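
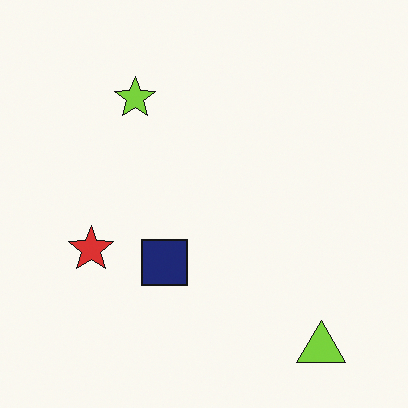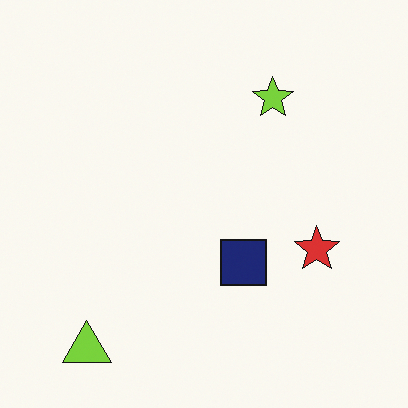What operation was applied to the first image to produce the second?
It was flipped horizontally (left ↔ right).

The lime triangle is in the bottom-right of the first image and the bottom-left of the second — shapes on opposite sides of the vertical midline have swapped in a mirror flip.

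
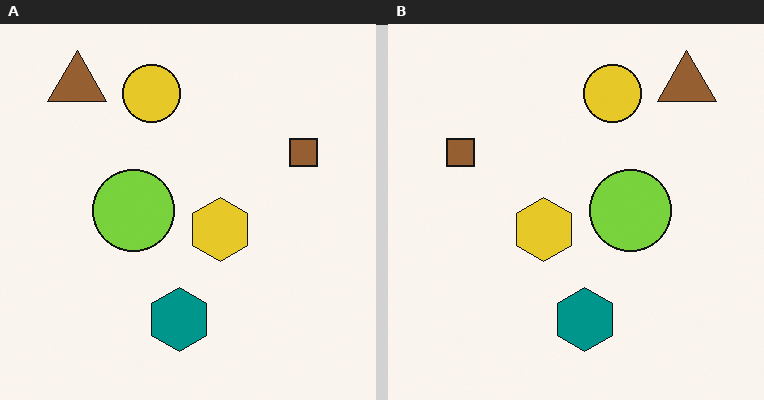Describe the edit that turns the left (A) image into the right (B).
Flipped horizontally (left ↔ right).

The brown square is in the right of the left (A) image and the left of the right (B) — shapes on opposite sides of the vertical midline have swapped in a mirror flip.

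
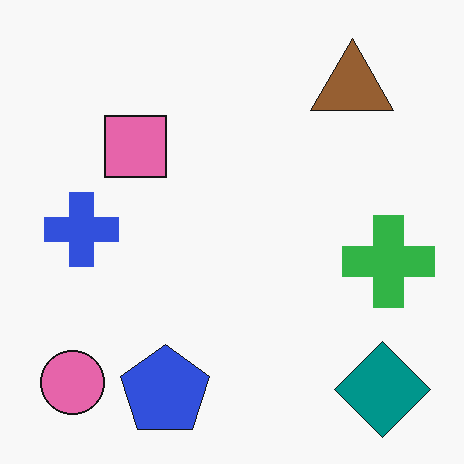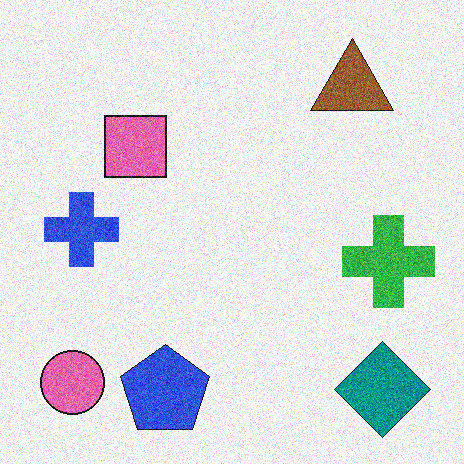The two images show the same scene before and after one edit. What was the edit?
This is the original image degraded with heavy additive noise.

Random speckle covers the whole image, including the flat background.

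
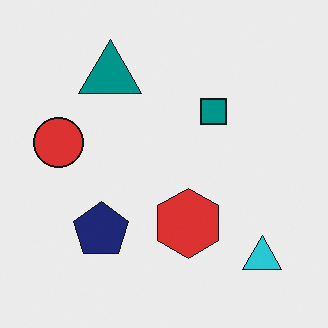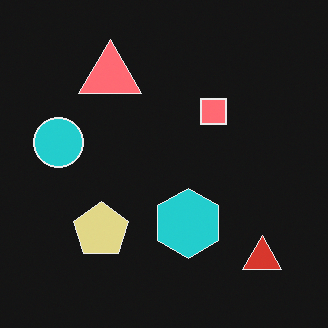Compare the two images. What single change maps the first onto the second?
It was color-inverted (negative).

The light background has become dark and every shape's color is its complement — a photographic negative.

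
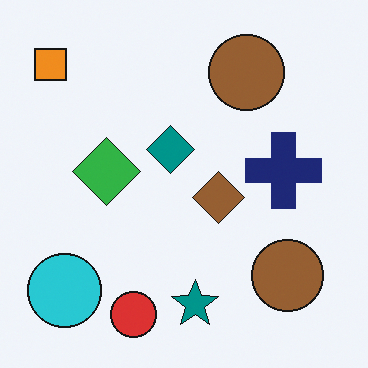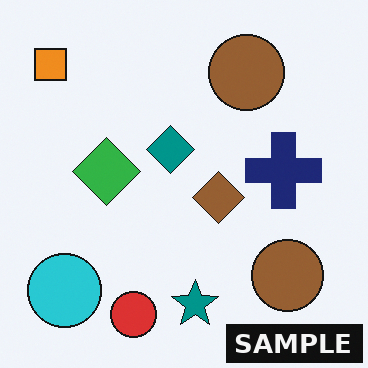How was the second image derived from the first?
It was watermarked with the text "SAMPLE" in the lower-right corner.

A dark label reading "SAMPLE" appears in the lower-right corner.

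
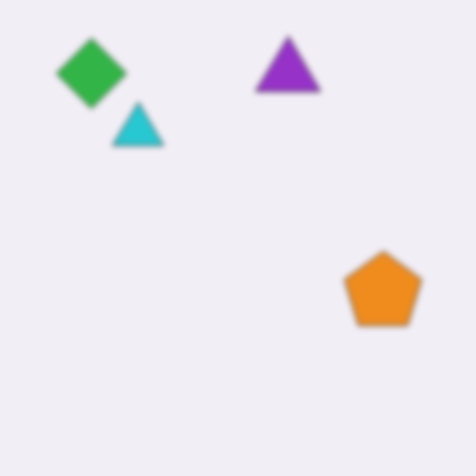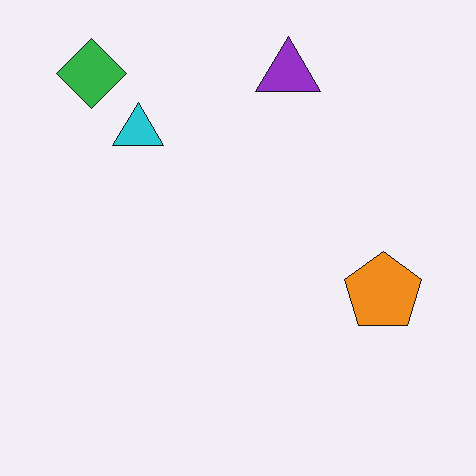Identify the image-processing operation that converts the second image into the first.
The transformation is: noticeably gaussian-blurred.

Shape edges and outlines are uniformly softened across the whole image.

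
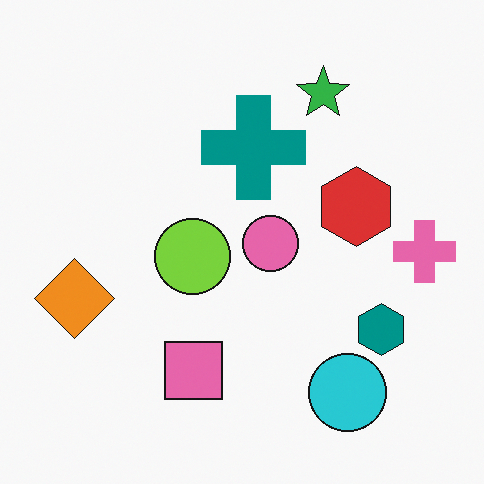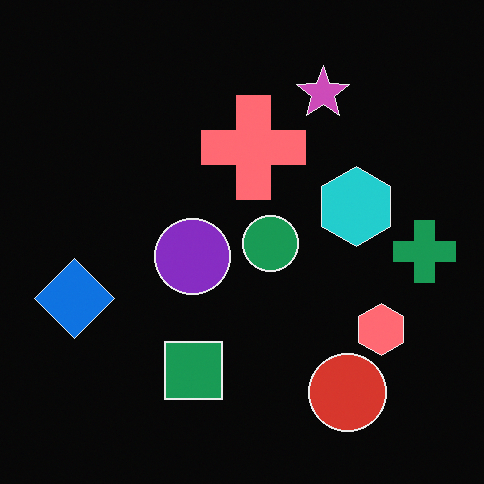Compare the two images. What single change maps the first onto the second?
The image was color-inverted (negative).

The light background has become dark and every shape's color is its complement — a photographic negative.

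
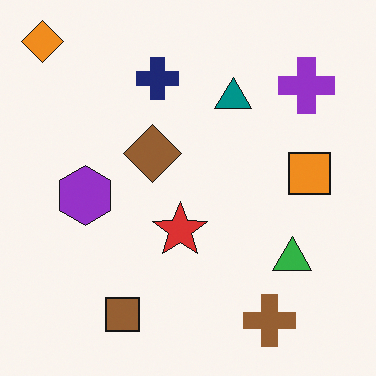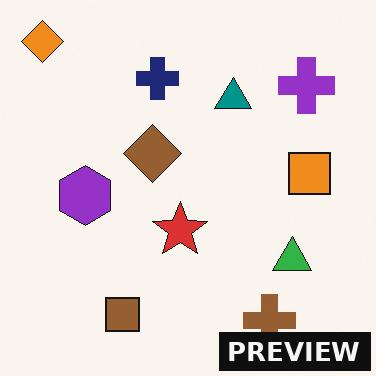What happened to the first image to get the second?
It was watermarked with the text "PREVIEW" in the lower-right corner.

A dark label reading "PREVIEW" appears in the lower-right corner.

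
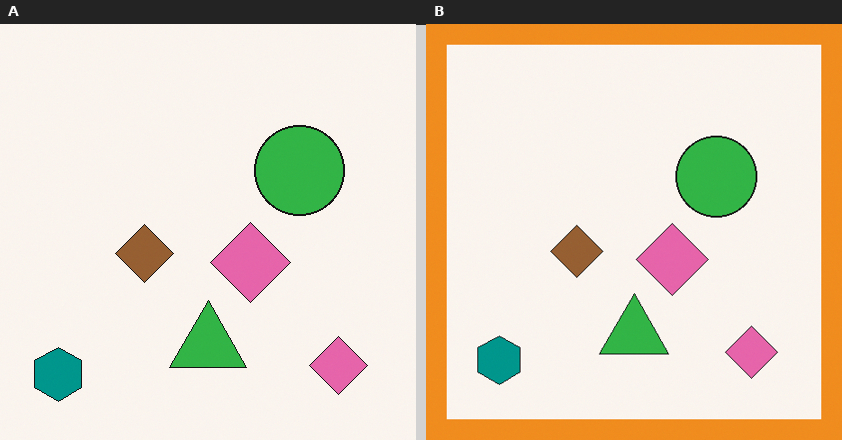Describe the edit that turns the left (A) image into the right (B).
The right (B) image is the left (A) framed with a orange border.

A solid orange frame runs around the edge of the right (B) image, with the content slightly shrunk inside it.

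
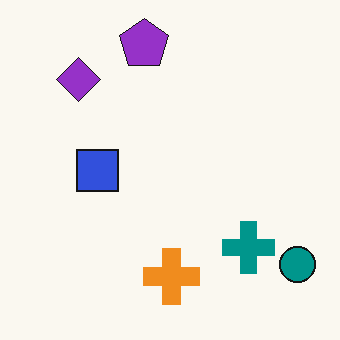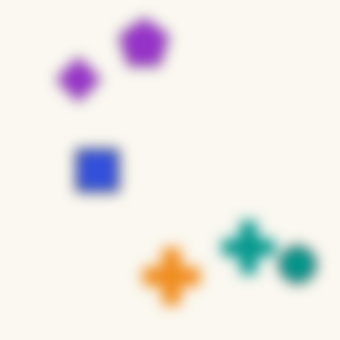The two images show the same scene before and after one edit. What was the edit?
The transformation is: strongly gaussian-blurred.

Shape edges and outlines are uniformly softened across the whole image.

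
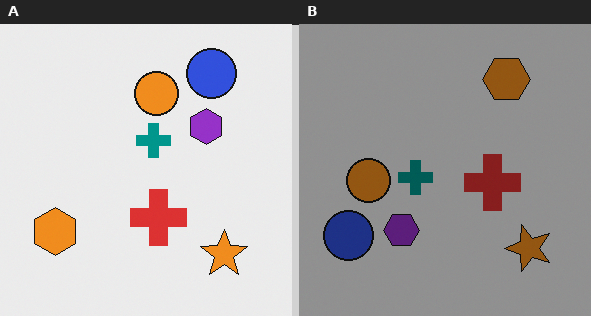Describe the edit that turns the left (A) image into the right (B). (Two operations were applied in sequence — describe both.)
This is the original image transposed (reflected across the top-left ↔ bottom-right diagonal), then darkened a lot.

Shapes have swapped their row and column positions — what was in the top-right is now in the bottom-left — a diagonal reflection. Every pixel — background and shapes alike — is uniformly darkened.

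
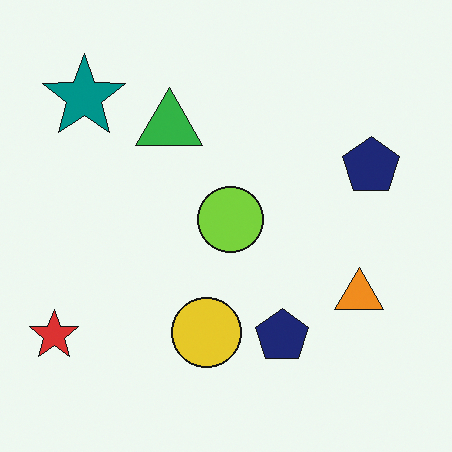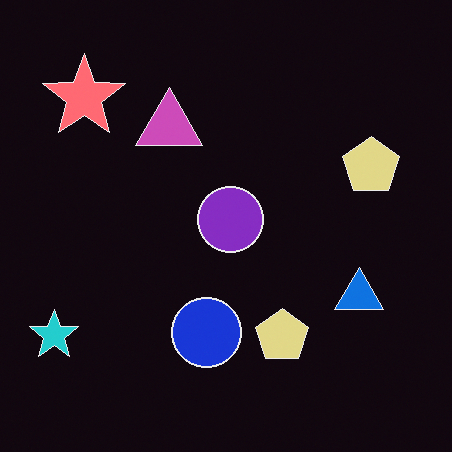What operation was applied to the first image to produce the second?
The second image is the first color-inverted (negative).

The light background has become dark and every shape's color is its complement — a photographic negative.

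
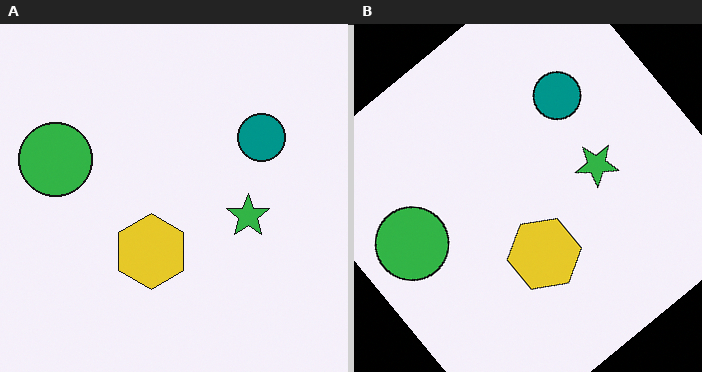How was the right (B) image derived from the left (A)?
Rotated counter-clockwise by a large amount — several tens of degrees.

Every shape is tilted by the same angle and the image corners show triangular fill wedges — a whole-image rotation by a non-right angle.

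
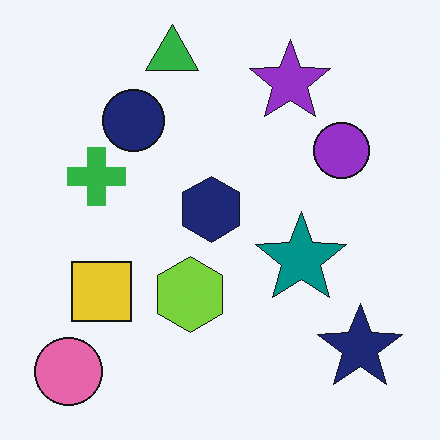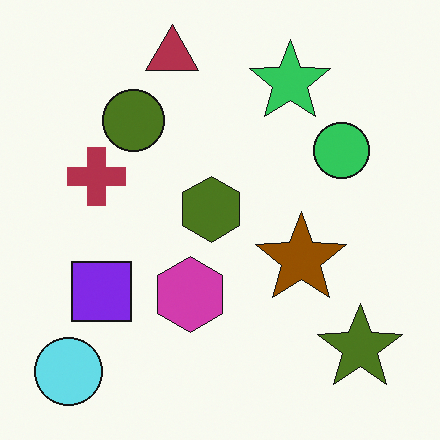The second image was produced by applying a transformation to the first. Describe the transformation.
Hue-shifted through roughly half the color wheel.

Every shape's color has rotated by the same amount around the hue wheel — a uniform hue shift.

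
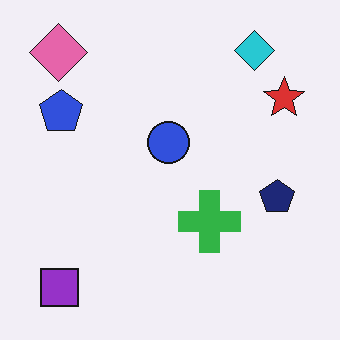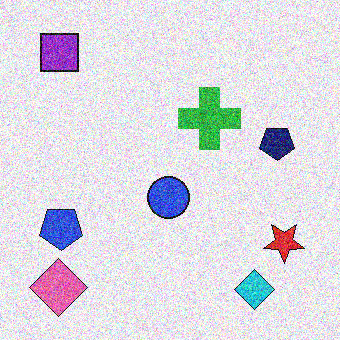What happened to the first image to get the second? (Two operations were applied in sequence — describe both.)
It was flipped vertically (top ↔ bottom), then degraded with a thick layer of grain.

The cyan diamond is in the top-right of the first image and the bottom-right of the second — shapes on opposite sides of the horizontal midline have swapped in a mirror flip. Random speckle covers the whole image, including the flat background.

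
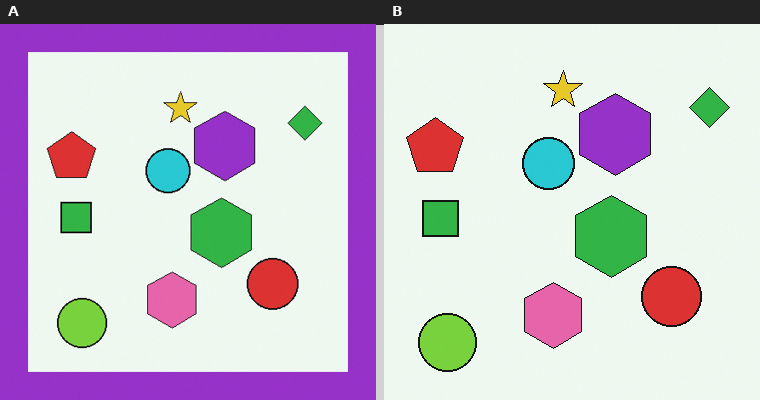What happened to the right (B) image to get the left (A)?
This is the original image framed with a purple border.

A solid purple frame runs around the edge of the left (A) image, with the content slightly shrunk inside it.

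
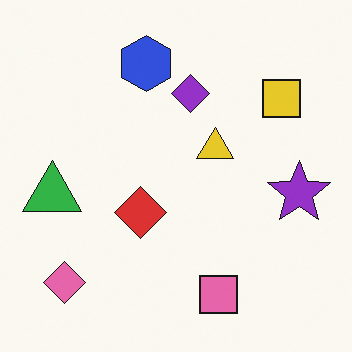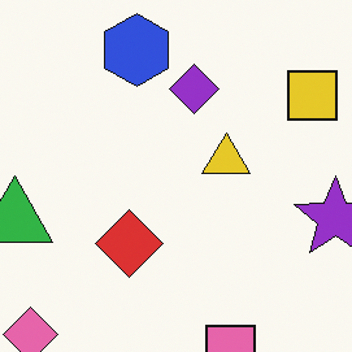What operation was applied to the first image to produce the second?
The image was cropped to a modestly smaller region and rescaled.

The visible shapes are larger and the field of view is narrower; shapes near the original edges may be partly or wholly outside the frame — a crop-and-rescale.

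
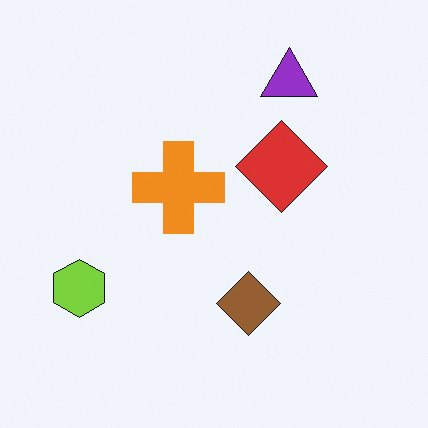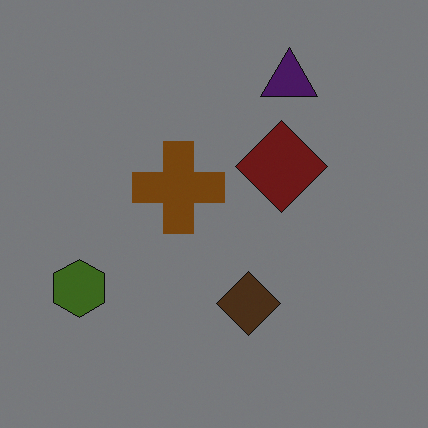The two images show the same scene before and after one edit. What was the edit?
This is the original image darkened a lot.

Every pixel — background and shapes alike — is uniformly darkened.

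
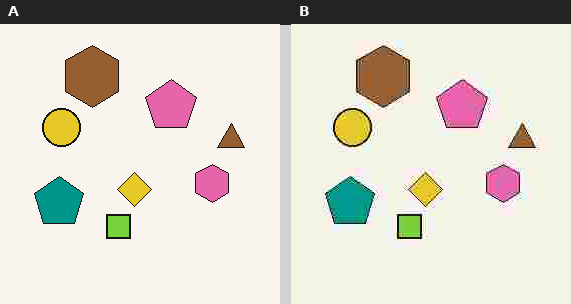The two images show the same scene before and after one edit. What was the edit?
The transformation is: degraded with heavy JPEG compression.

Blocky 8×8 compression artifacts appear around shape edges and the flat background shows ringing — characteristic JPEG degradation.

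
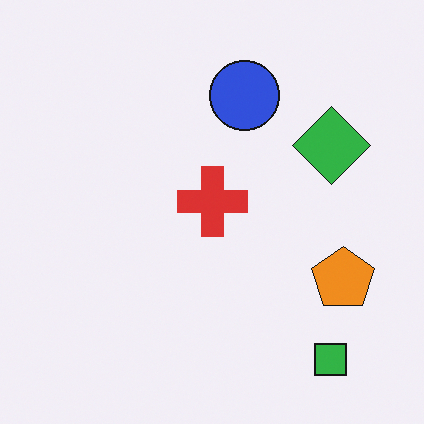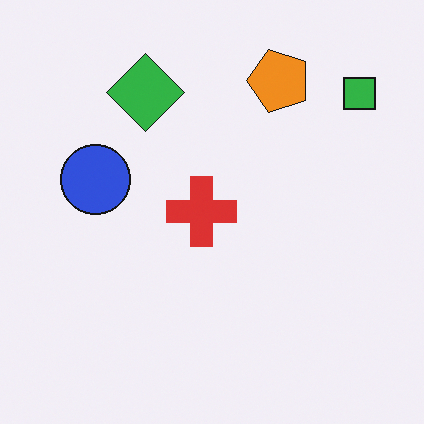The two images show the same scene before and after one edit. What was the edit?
Rotated 90° counter-clockwise.

The green square sits in the bottom-right of the first image and the top-right of the second — consistent with a whole-image 90° counter-clockwise rotation.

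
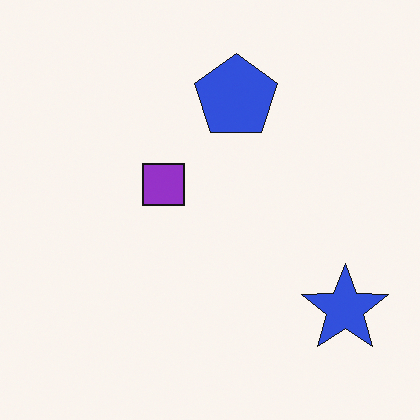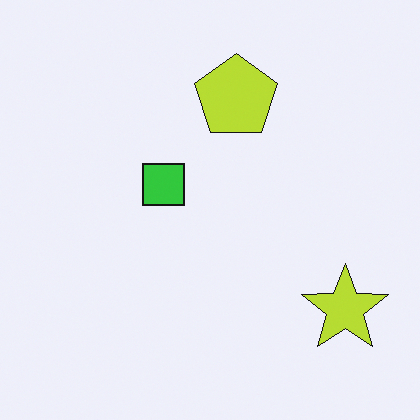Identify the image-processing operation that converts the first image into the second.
Hue-shifted through roughly half the color wheel.

Every shape's color has rotated by the same amount around the hue wheel — a uniform hue shift.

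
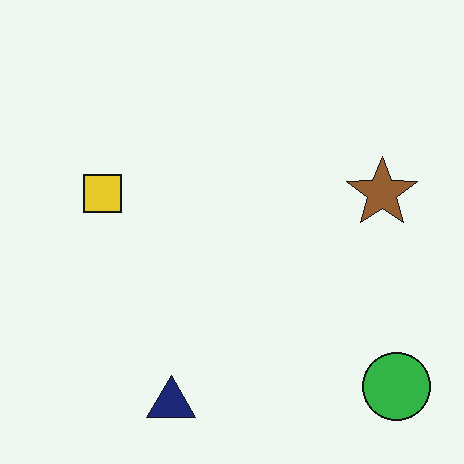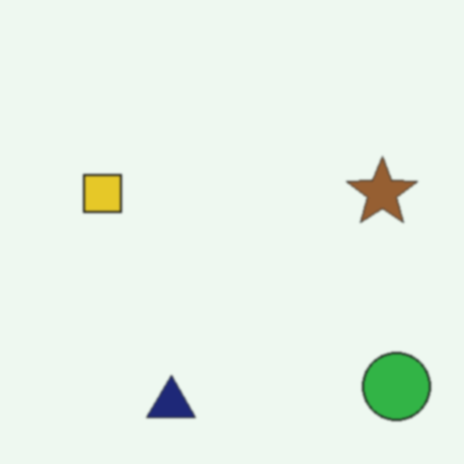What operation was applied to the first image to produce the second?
Lightly blurred.

Shape edges and outlines are uniformly softened across the whole image.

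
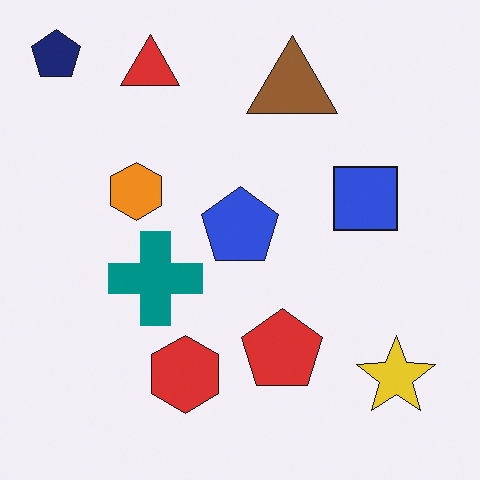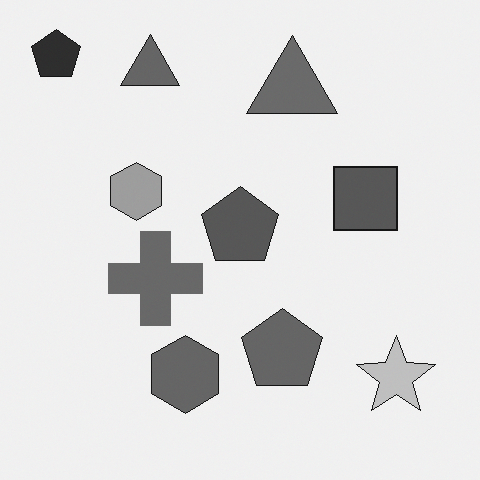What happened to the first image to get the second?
The transformation is: converted to grayscale.

All color is removed — every shape is now a shade of grey.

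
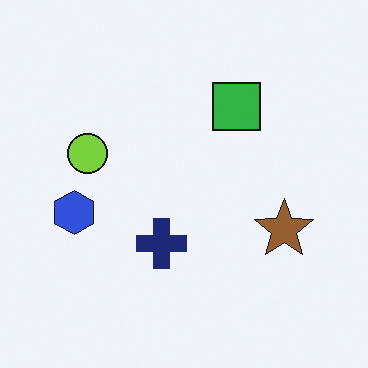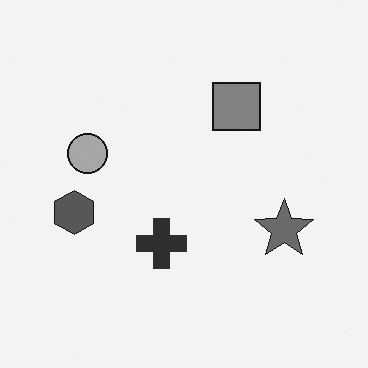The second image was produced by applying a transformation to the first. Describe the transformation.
The image was converted to grayscale.

All color is removed — every shape is now a shade of grey.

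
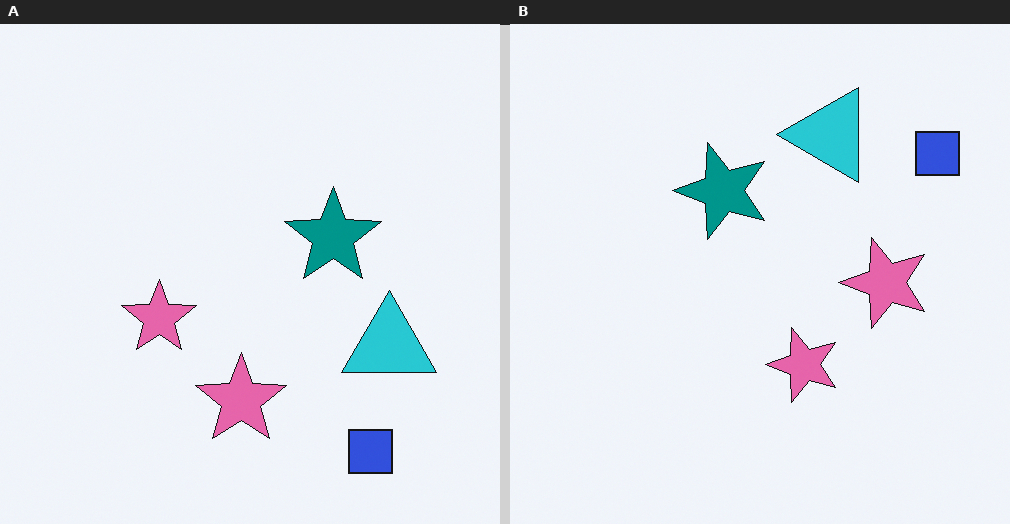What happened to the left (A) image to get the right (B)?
The right (B) image is the left (A) rotated 90° counter-clockwise.

The blue square sits in the bottom-right of the left (A) image and the top-right of the right (B) — consistent with a whole-image 90° counter-clockwise rotation.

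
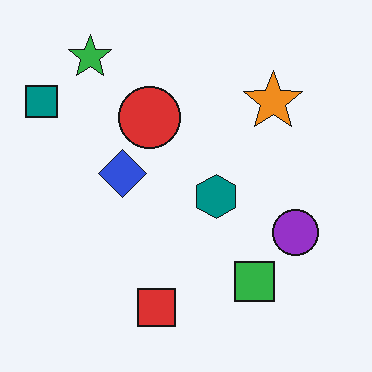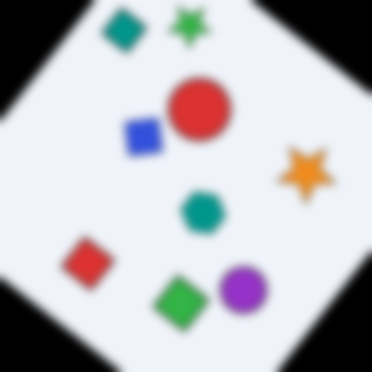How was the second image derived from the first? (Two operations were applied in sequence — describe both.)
The image was rotated clockwise by a large amount — several tens of degrees, then moderately blurred.

Every shape is tilted by the same angle and the image corners show triangular fill wedges — a whole-image rotation by a non-right angle. Shape edges and outlines are uniformly softened across the whole image.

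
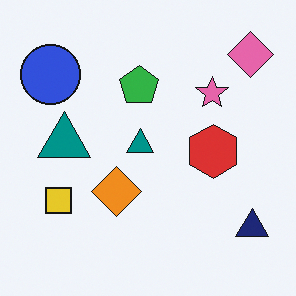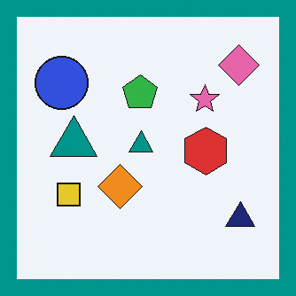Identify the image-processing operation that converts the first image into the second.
It was framed with a teal border.

A solid teal frame runs around the edge of the second image, with the content slightly shrunk inside it.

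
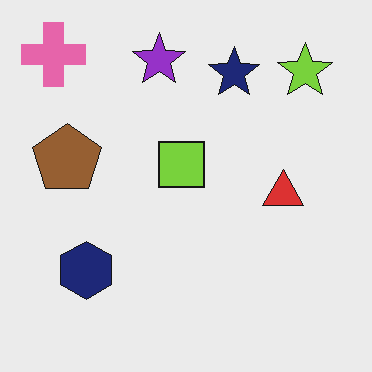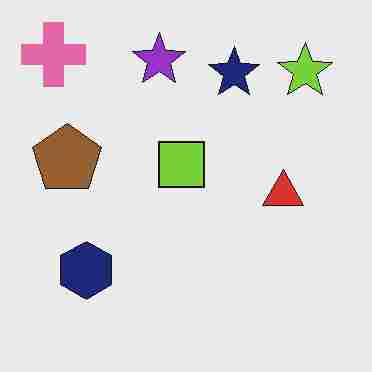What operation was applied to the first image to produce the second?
This is the original image degraded with heavy JPEG compression.

Blocky 8×8 compression artifacts appear around shape edges and the flat background shows ringing — characteristic JPEG degradation.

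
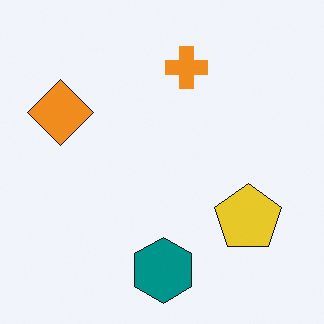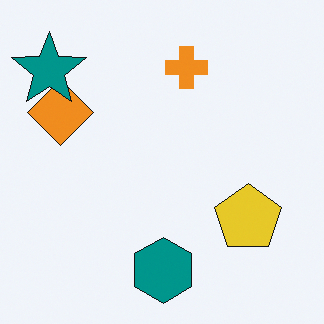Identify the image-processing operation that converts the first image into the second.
The transformation is: overlaid with an additional teal star.

A teal star appears in the second image that is absent from the first.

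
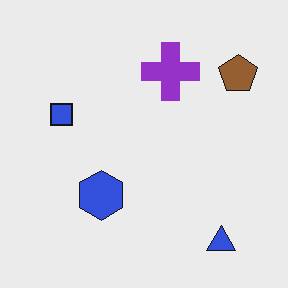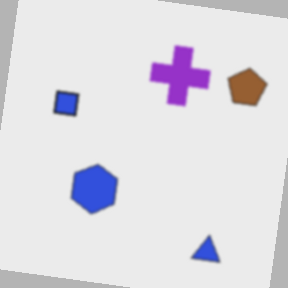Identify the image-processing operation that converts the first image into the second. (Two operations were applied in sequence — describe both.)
The transformation is: lightly blurred, then rotated clockwise by a few degrees.

Shape edges and outlines are uniformly softened across the whole image. Every shape is tilted by the same angle and the image corners show triangular fill wedges — a whole-image rotation by a non-right angle.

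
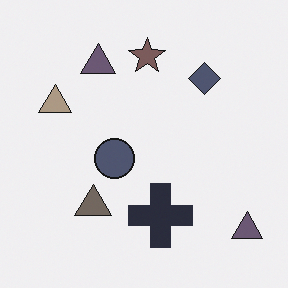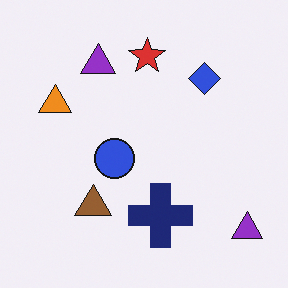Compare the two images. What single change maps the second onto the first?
The transformation is: heavily desaturated.

All colors are more muted and greyish — a global saturation change.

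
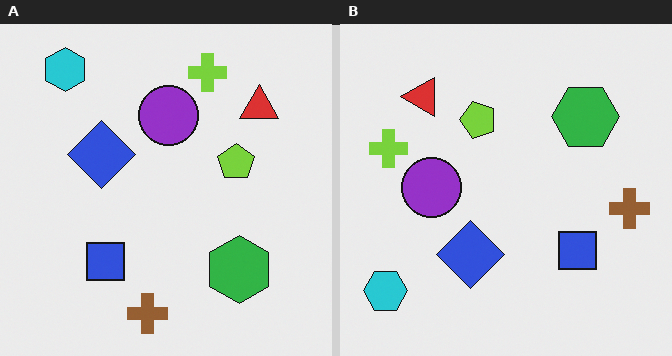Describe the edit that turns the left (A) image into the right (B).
It was rotated 90° counter-clockwise.

The cyan hexagon sits in the top-left of the left (A) image and the bottom-left of the right (B) — consistent with a whole-image 90° counter-clockwise rotation.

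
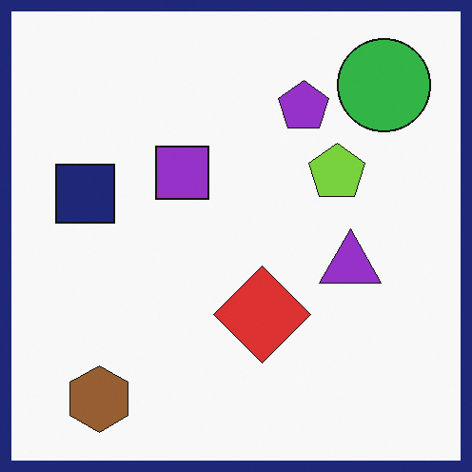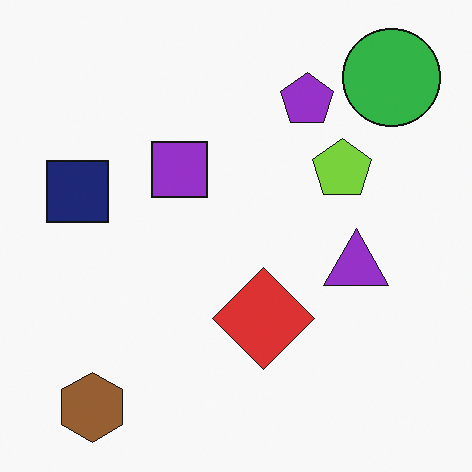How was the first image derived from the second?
Framed with a navy border.

A solid navy frame runs around the edge of the first image, with the content slightly shrunk inside it.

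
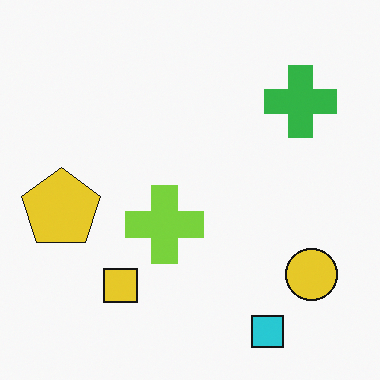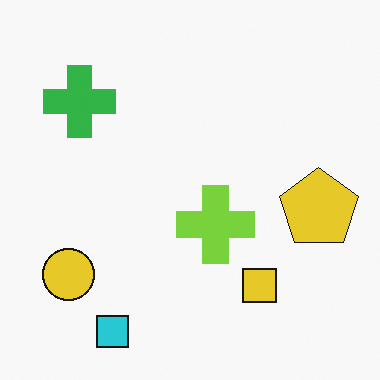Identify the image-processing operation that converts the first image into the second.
The second image is the first flipped horizontally (left ↔ right).

The yellow pentagon is in the left of the first image and the right of the second — shapes on opposite sides of the vertical midline have swapped in a mirror flip.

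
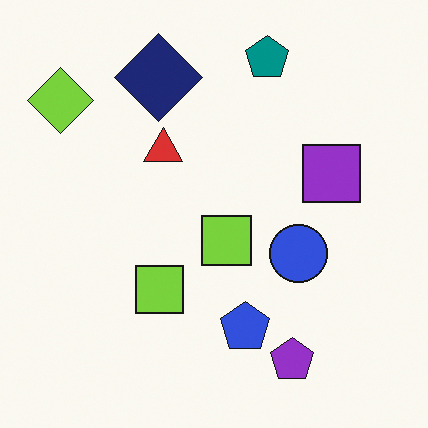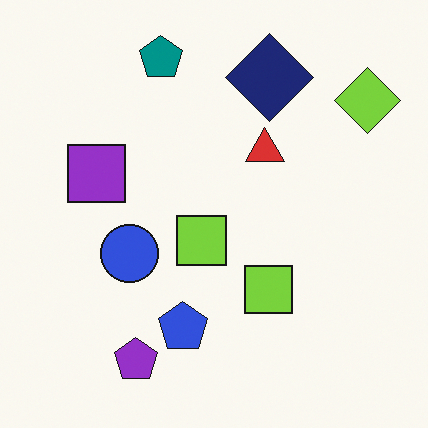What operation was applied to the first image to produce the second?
This is the original image flipped horizontally (left ↔ right).

The lime diamond is in the top-left of the first image and the top-right of the second — shapes on opposite sides of the vertical midline have swapped in a mirror flip.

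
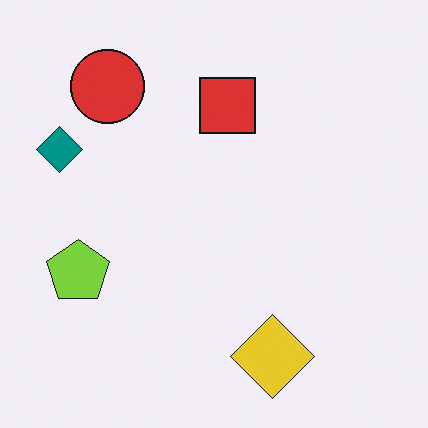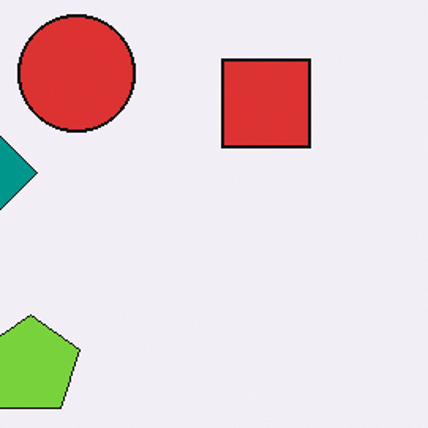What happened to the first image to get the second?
Cropped slightly and scaled back up.

The visible shapes are larger and the field of view is narrower; shapes near the original edges may be partly or wholly outside the frame — a crop-and-rescale.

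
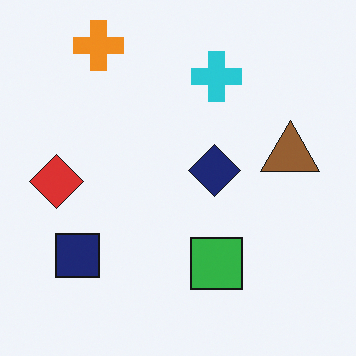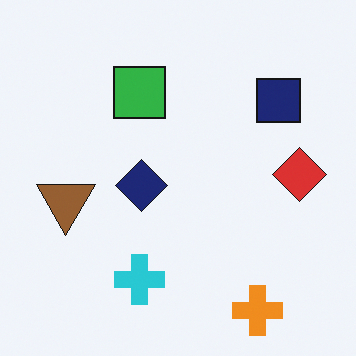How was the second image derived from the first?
The transformation is: rotated 180°.

The orange cross sits in the top-left of the first image and the bottom-right of the second — consistent with a whole-image 180° rotation.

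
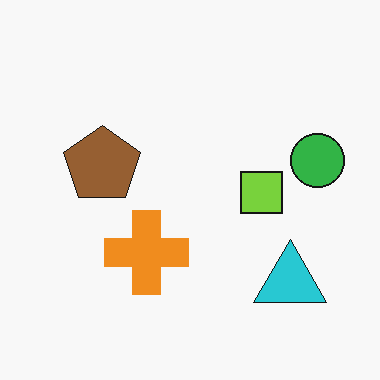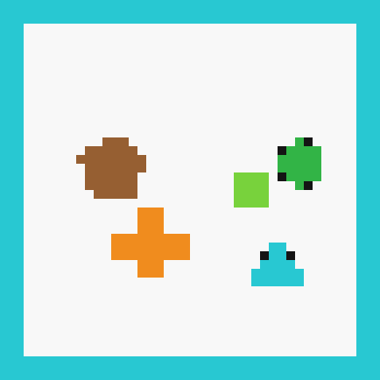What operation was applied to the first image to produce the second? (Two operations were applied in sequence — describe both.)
It was coarsely pixelated, then framed with a cyan border.

Shapes are reduced to large square blocks; fine edges and outlines are lost — a downscale-then-upscale (mosaic) effect. A solid cyan frame runs around the edge of the second image, with the content slightly shrunk inside it.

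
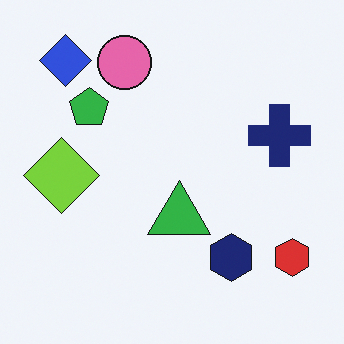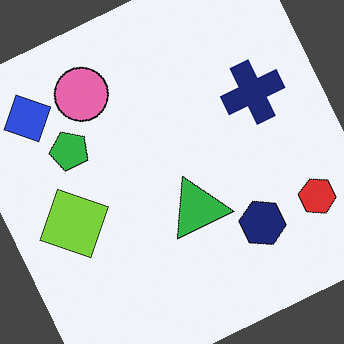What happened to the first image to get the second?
Rotated counter-clockwise by a clearly visible amount.

Every shape is tilted by the same angle and the image corners show triangular fill wedges — a whole-image rotation by a non-right angle.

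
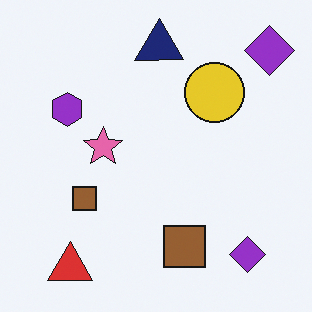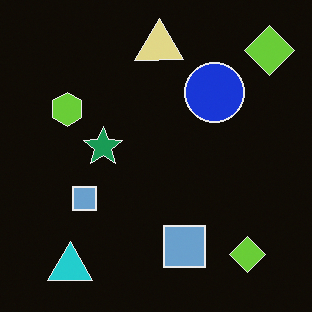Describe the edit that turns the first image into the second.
Color-inverted (negative).

The light background has become dark and every shape's color is its complement — a photographic negative.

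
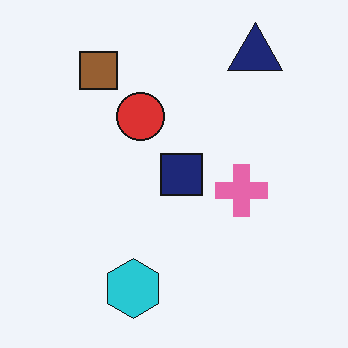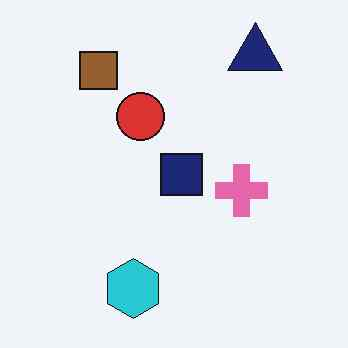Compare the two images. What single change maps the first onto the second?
The image was given moderate JPEG compression.

Blocky 8×8 compression artifacts appear around shape edges and the flat background shows ringing — characteristic JPEG degradation.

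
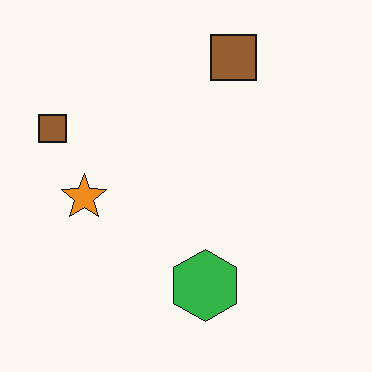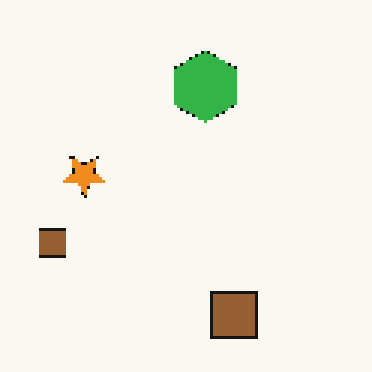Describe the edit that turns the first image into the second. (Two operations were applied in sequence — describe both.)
It was flipped vertically (top ↔ bottom), then mildly pixelated.

The green hexagon is in the bottom of the first image and the top of the second — shapes on opposite sides of the horizontal midline have swapped in a mirror flip. Shapes are reduced to large square blocks; fine edges and outlines are lost — a downscale-then-upscale (mosaic) effect.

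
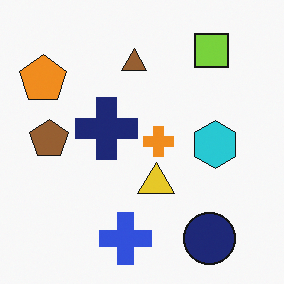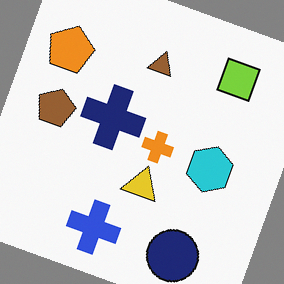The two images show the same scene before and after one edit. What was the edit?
Rotated clockwise by a moderate amount.

Every shape is tilted by the same angle and the image corners show triangular fill wedges — a whole-image rotation by a non-right angle.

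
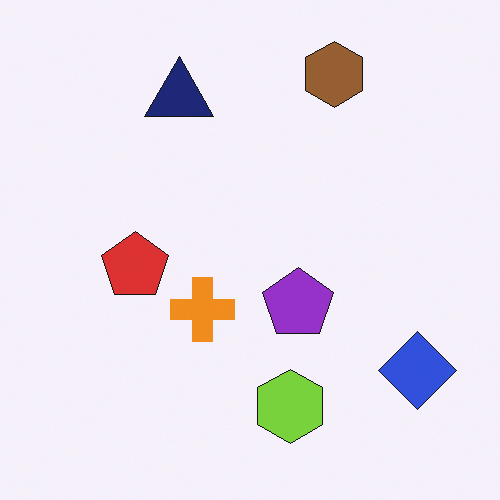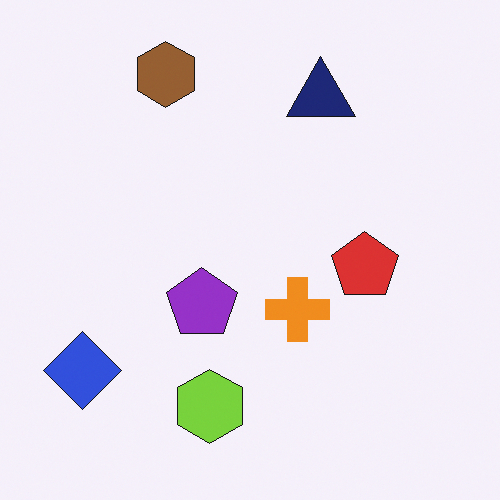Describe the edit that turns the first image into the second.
Flipped horizontally (left ↔ right).

The blue diamond is in the bottom-right of the first image and the bottom-left of the second — shapes on opposite sides of the vertical midline have swapped in a mirror flip.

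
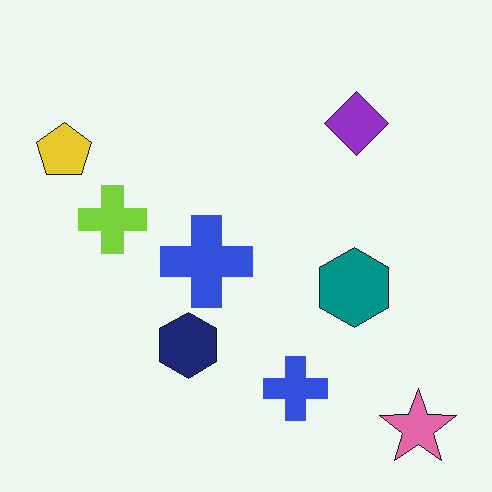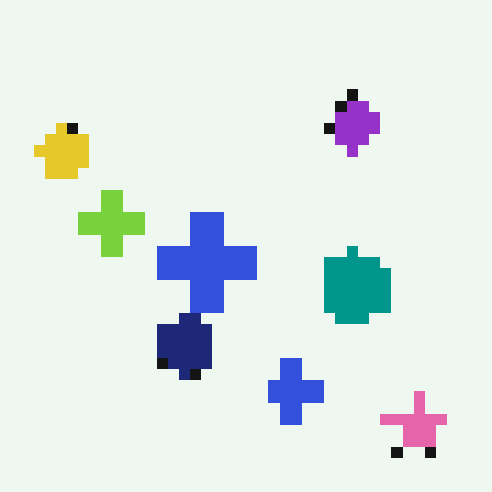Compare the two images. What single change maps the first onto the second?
The image was coarsely pixelated.

Shapes are reduced to large square blocks; fine edges and outlines are lost — a downscale-then-upscale (mosaic) effect.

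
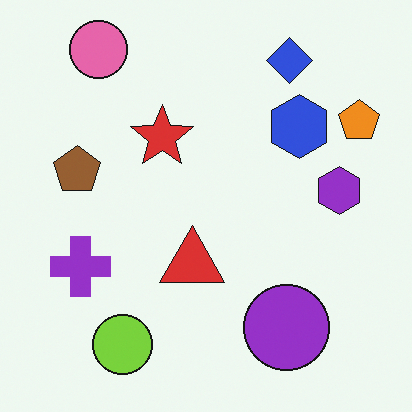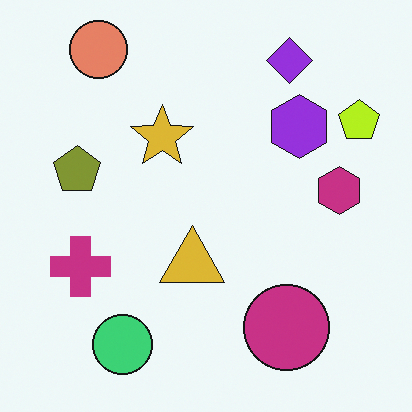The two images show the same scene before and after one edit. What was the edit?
The image was hue-shifted slightly.

Every shape's color has rotated by the same amount around the hue wheel — a uniform hue shift.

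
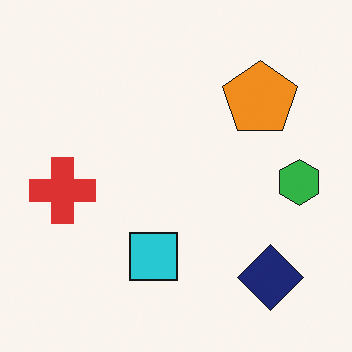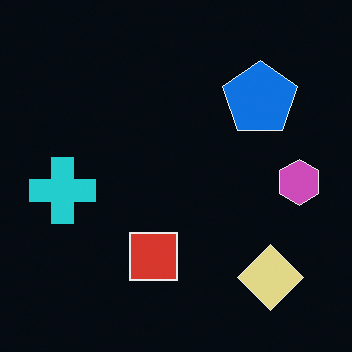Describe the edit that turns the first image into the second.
The transformation is: color-inverted (negative).

The light background has become dark and every shape's color is its complement — a photographic negative.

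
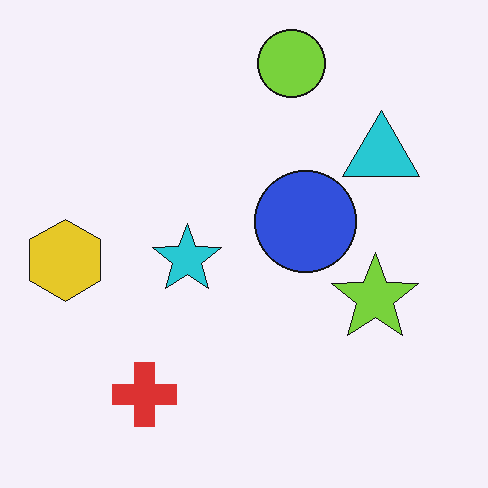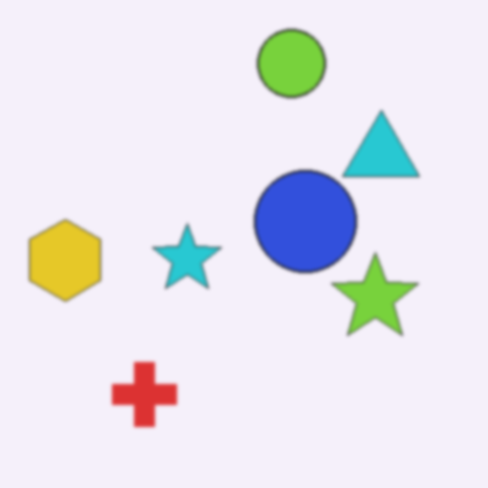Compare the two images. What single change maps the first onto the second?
The second image is the first lightly blurred.

Shape edges and outlines are uniformly softened across the whole image.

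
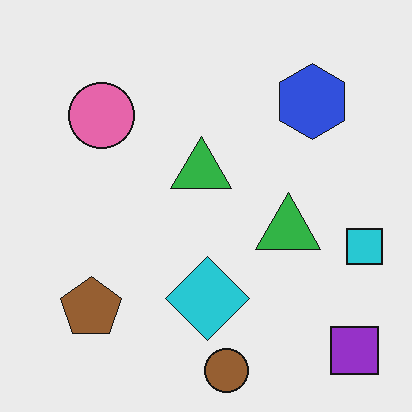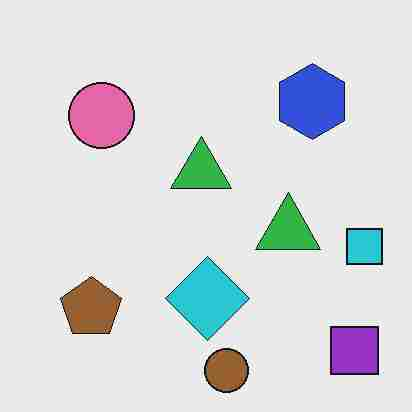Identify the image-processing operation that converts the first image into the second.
The image was heavily JPEG-compressed with obvious blocking artifacts.

Blocky 8×8 compression artifacts appear around shape edges and the flat background shows ringing — characteristic JPEG degradation.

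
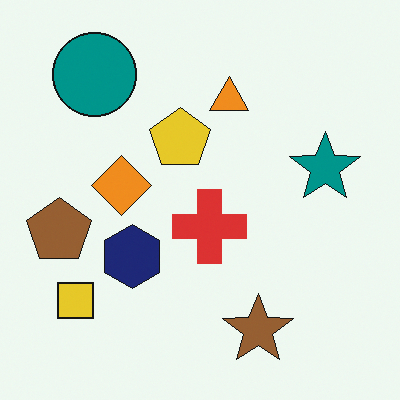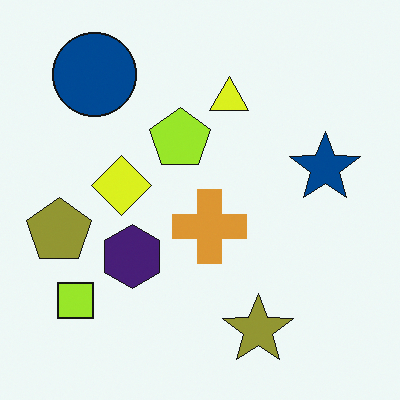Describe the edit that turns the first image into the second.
Hue-shifted slightly.

Every shape's color has rotated by the same amount around the hue wheel — a uniform hue shift.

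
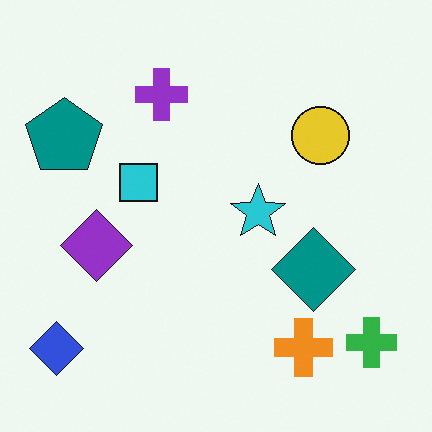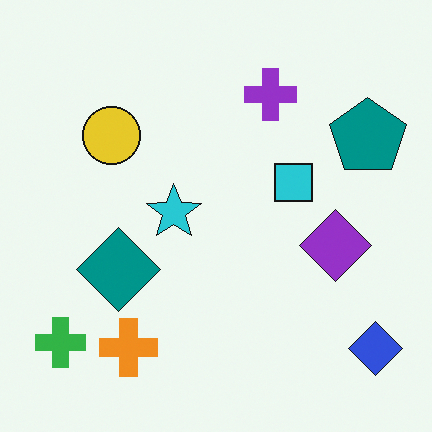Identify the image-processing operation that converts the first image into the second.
This is the original image flipped horizontally (left ↔ right).

The blue diamond is in the bottom-left of the first image and the bottom-right of the second — shapes on opposite sides of the vertical midline have swapped in a mirror flip.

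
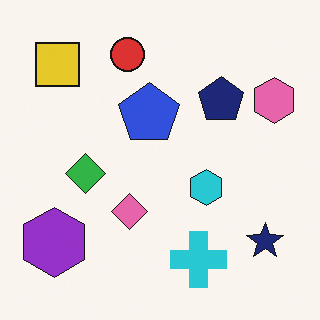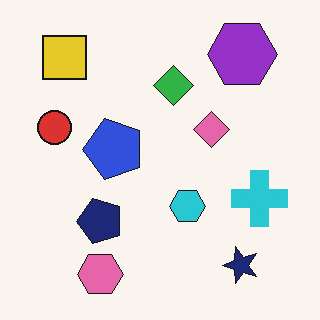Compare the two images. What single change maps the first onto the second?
The image was transposed (reflected across the top-left ↔ bottom-right diagonal).

Shapes have swapped their row and column positions — what was in the top-right is now in the bottom-left — a diagonal reflection.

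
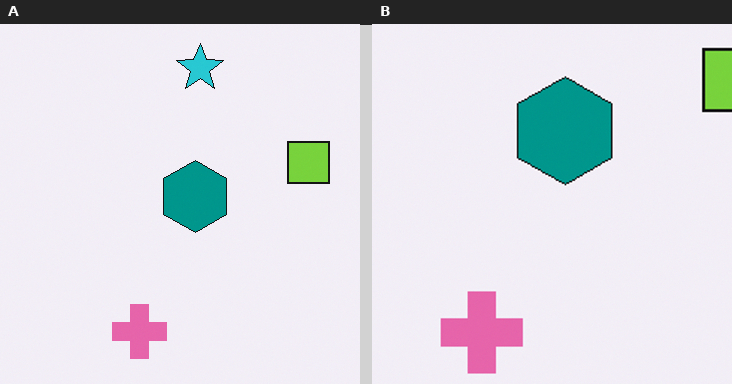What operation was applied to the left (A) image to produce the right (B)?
The image was cropped to a modestly smaller region and rescaled.

The visible shapes are larger and the field of view is narrower; shapes near the original edges may be partly or wholly outside the frame — a crop-and-rescale.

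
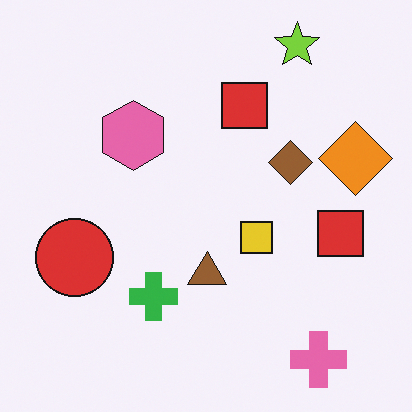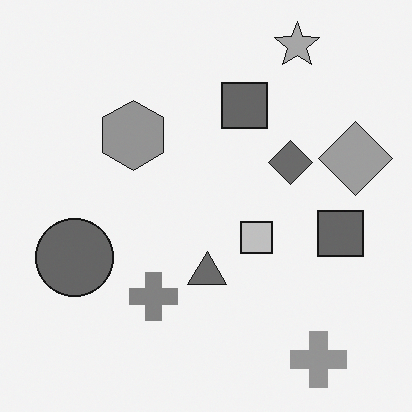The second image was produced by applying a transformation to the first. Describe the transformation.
It was converted to grayscale.

All color is removed — every shape is now a shade of grey.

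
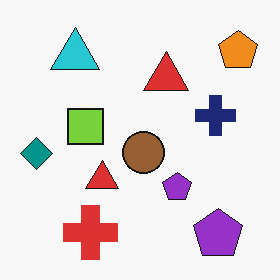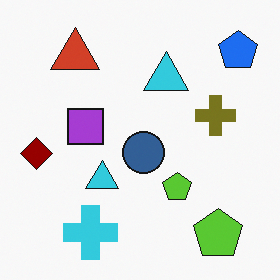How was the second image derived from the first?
The transformation is: hue-shifted by a large amount.

Every shape's color has rotated by the same amount around the hue wheel — a uniform hue shift.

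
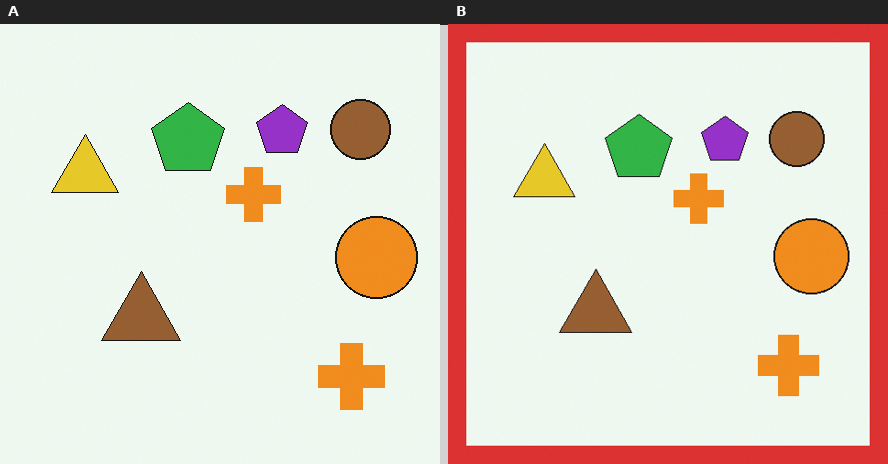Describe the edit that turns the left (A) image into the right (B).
The right (B) image is the left (A) framed with a red border.

A solid red frame runs around the edge of the right (B) image, with the content slightly shrunk inside it.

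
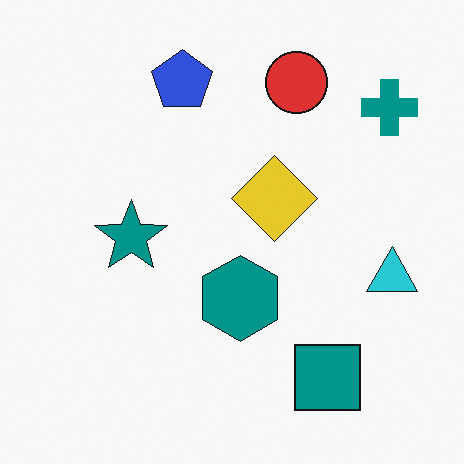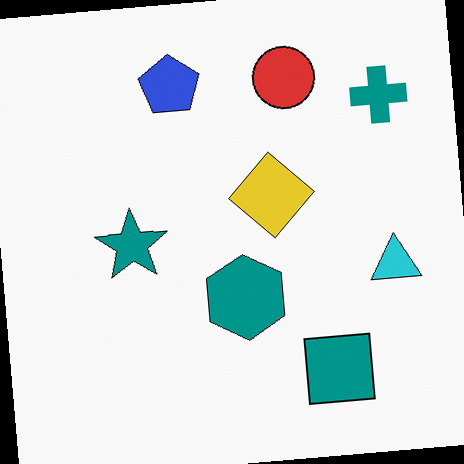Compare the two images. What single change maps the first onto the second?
It was rotated counter-clockwise by a few degrees.

Every shape is tilted by the same angle and the image corners show triangular fill wedges — a whole-image rotation by a non-right angle.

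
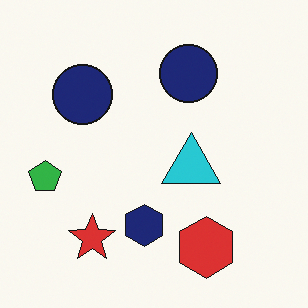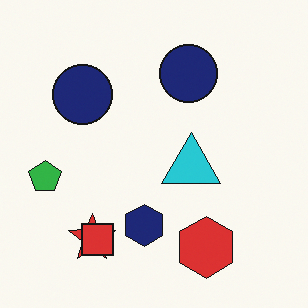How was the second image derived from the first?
The image was overlaid with an additional red square.

A red square appears in the second image that is absent from the first.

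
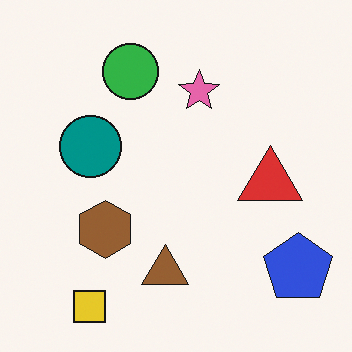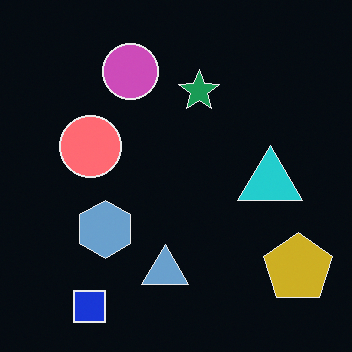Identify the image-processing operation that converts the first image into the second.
Color-inverted (negative).

The light background has become dark and every shape's color is its complement — a photographic negative.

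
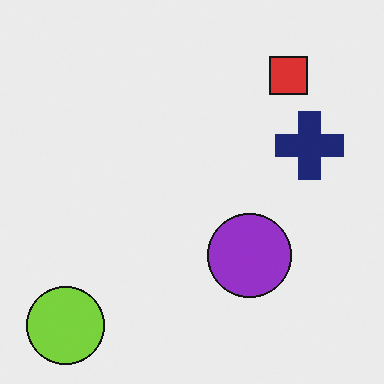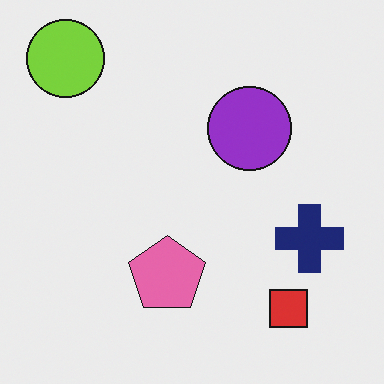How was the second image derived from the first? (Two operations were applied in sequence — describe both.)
The transformation is: flipped vertically (top ↔ bottom), then overlaid with an additional pink pentagon.

The lime circle is in the bottom-left of the first image and the top-left of the second — shapes on opposite sides of the horizontal midline have swapped in a mirror flip. A pink pentagon appears in the second image that is absent from the first.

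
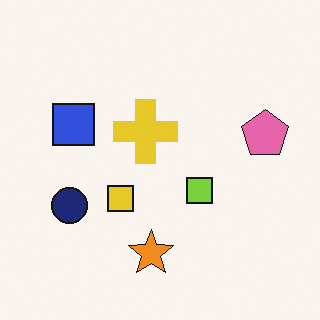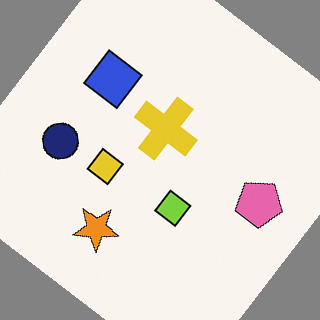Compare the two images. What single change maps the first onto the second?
The transformation is: rotated clockwise by a large amount — several tens of degrees.

Every shape is tilted by the same angle and the image corners show triangular fill wedges — a whole-image rotation by a non-right angle.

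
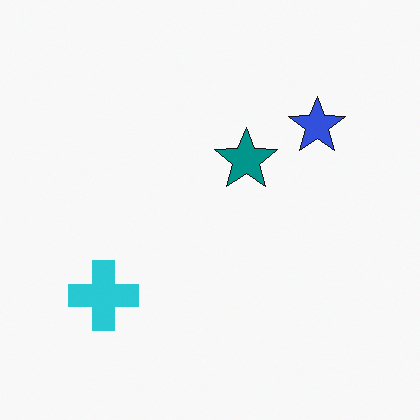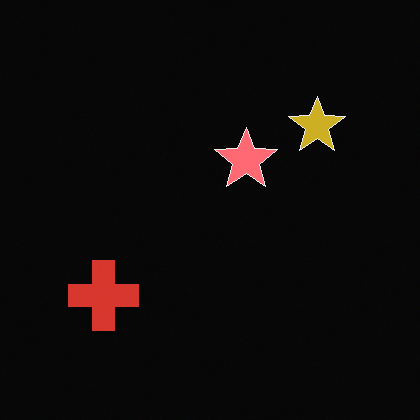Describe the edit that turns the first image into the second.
Color-inverted (negative).

The light background has become dark and every shape's color is its complement — a photographic negative.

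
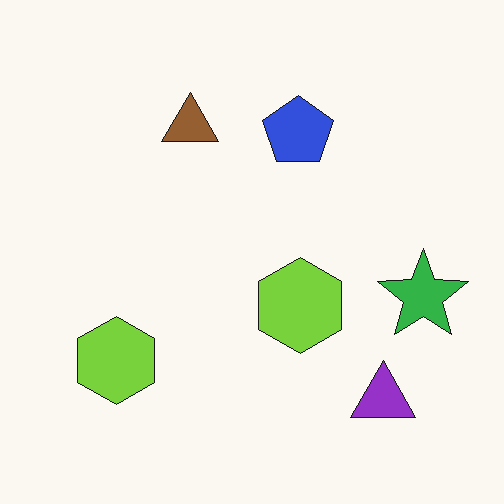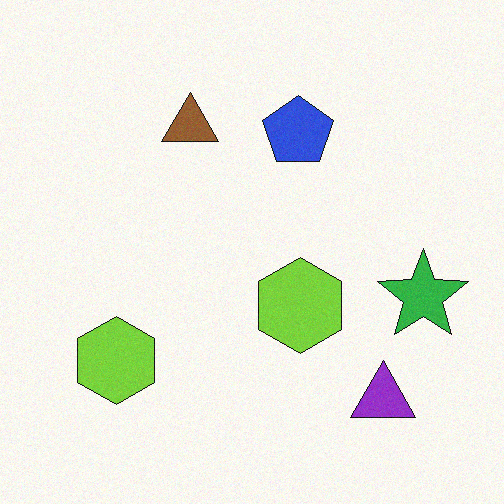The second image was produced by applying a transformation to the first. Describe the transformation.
This is the original image degraded with a light layer of grain.

Random speckle covers the whole image, including the flat background.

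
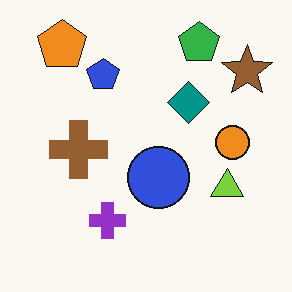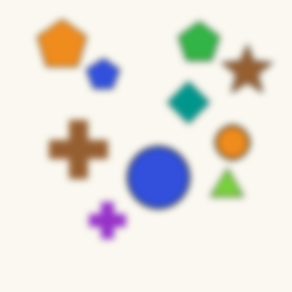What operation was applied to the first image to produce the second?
Moderately blurred.

Shape edges and outlines are uniformly softened across the whole image.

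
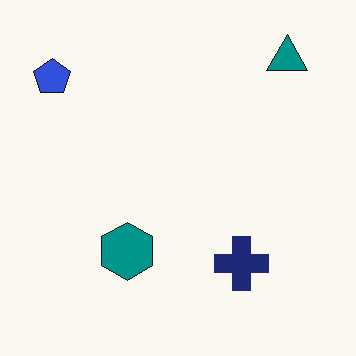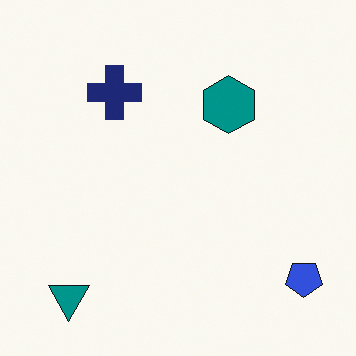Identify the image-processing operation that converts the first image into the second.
Rotated 180°.

The teal triangle sits in the top-right of the first image and the bottom-left of the second — consistent with a whole-image 180° rotation.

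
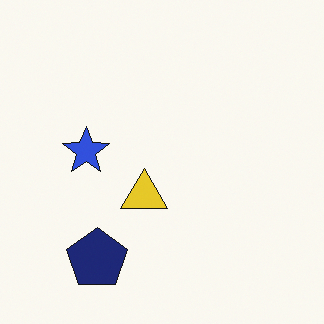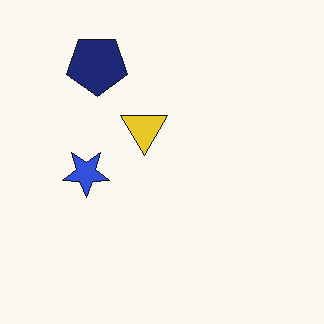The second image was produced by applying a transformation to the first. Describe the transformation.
Flipped vertically (top ↔ bottom).

The navy pentagon is in the bottom-left of the first image and the top-left of the second — shapes on opposite sides of the horizontal midline have swapped in a mirror flip.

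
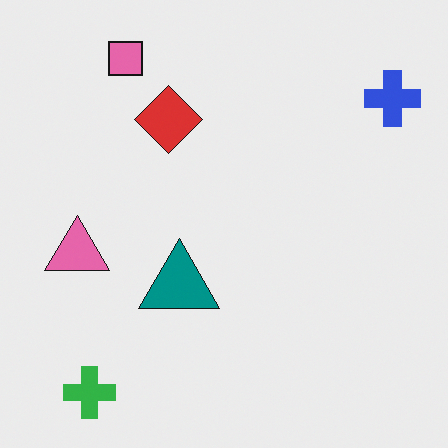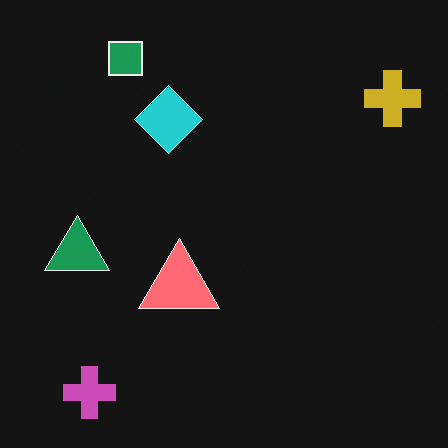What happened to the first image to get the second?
This is the original image color-inverted (negative).

The light background has become dark and every shape's color is its complement — a photographic negative.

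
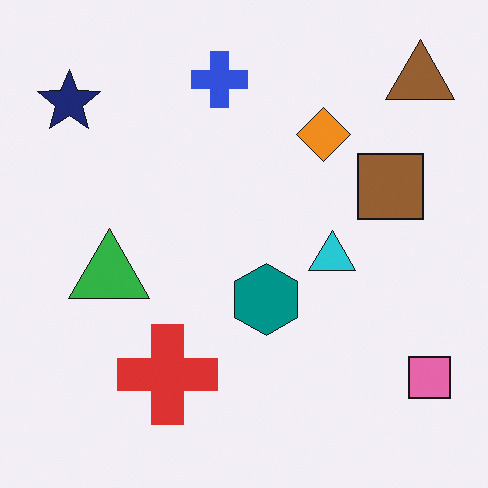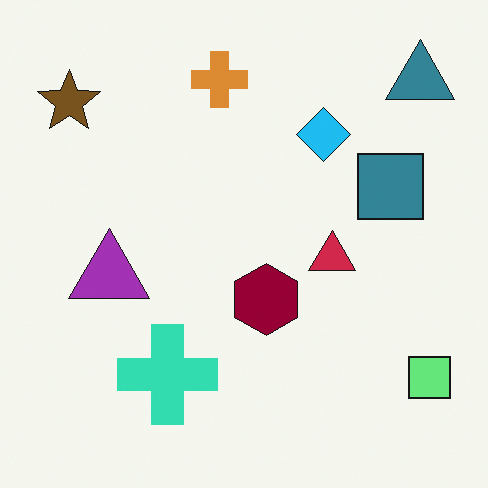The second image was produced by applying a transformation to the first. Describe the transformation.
Hue-shifted by a large amount.

Every shape's color has rotated by the same amount around the hue wheel — a uniform hue shift.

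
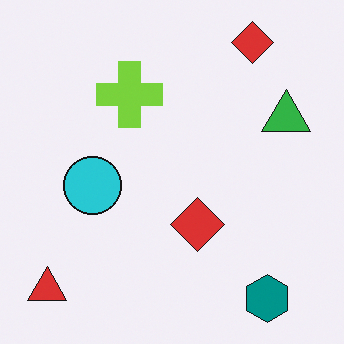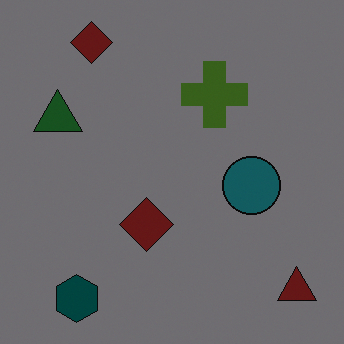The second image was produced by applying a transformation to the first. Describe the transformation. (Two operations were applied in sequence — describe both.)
The second image is the first flipped horizontally (left ↔ right), then darkened a lot.

The red triangle is in the bottom-left of the first image and the bottom-right of the second — shapes on opposite sides of the vertical midline have swapped in a mirror flip. Every pixel — background and shapes alike — is uniformly darkened.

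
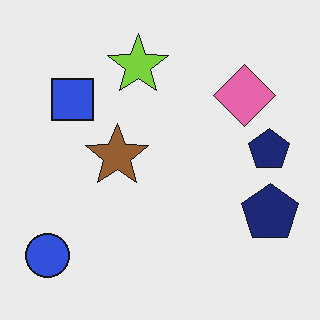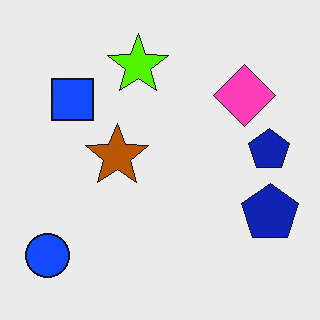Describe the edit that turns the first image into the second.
The transformation is: heavily oversaturated.

All colors are more vivid — a global saturation change.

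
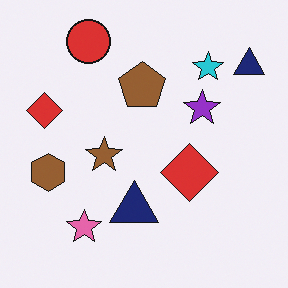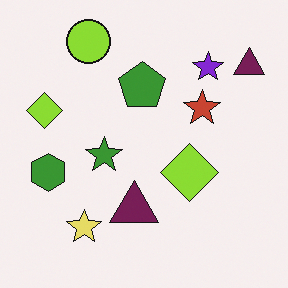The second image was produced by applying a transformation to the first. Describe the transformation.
This is the original image hue-shifted noticeably.

Every shape's color has rotated by the same amount around the hue wheel — a uniform hue shift.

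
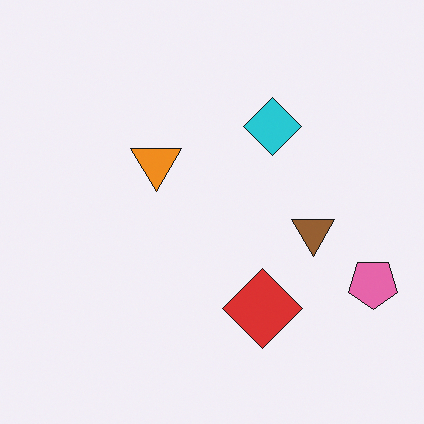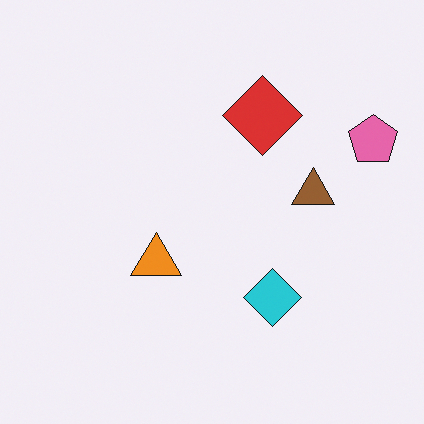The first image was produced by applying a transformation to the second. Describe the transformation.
The transformation is: flipped vertically (top ↔ bottom).

The red diamond is in the top of the second image and the bottom of the first — shapes on opposite sides of the horizontal midline have swapped in a mirror flip.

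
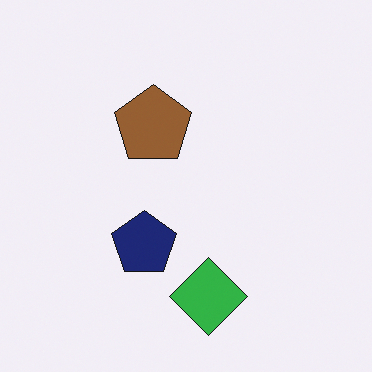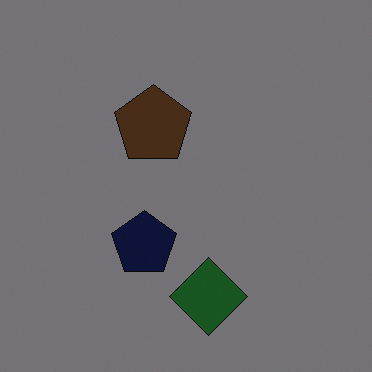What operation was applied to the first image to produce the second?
The second image is the first darkened a lot.

Every pixel — background and shapes alike — is uniformly darkened.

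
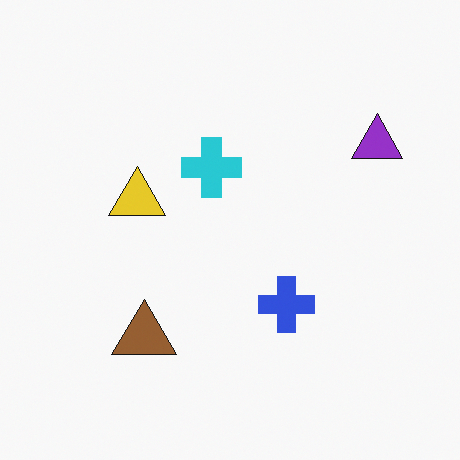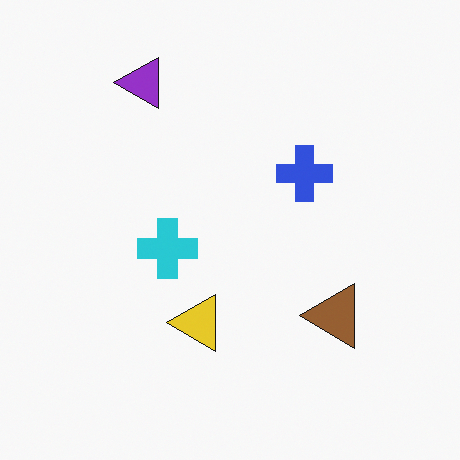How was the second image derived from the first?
Rotated 90° counter-clockwise.

The purple triangle sits in the top-right of the first image and the top-left of the second — consistent with a whole-image 90° counter-clockwise rotation.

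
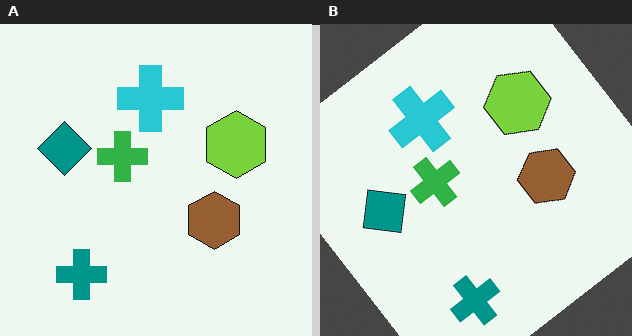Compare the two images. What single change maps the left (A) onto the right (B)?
This is the original image rotated counter-clockwise by a large amount — several tens of degrees.

Every shape is tilted by the same angle and the image corners show triangular fill wedges — a whole-image rotation by a non-right angle.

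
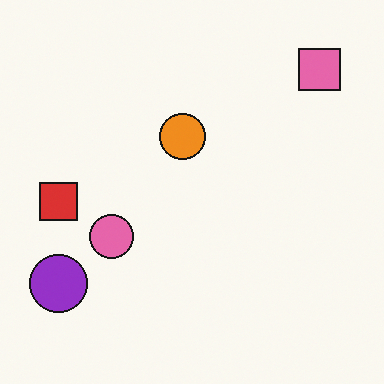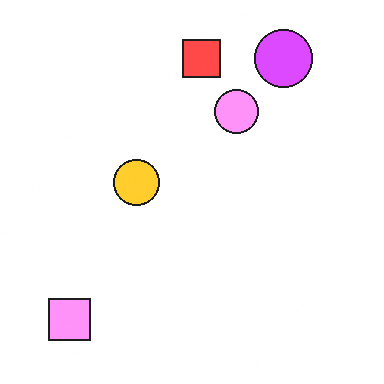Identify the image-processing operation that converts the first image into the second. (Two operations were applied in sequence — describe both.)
This is the original image noticeably brightened, then transposed (reflected across the top-left ↔ bottom-right diagonal).

Every pixel — background and shapes alike — is uniformly brightened. Shapes have swapped their row and column positions — what was in the top-right is now in the bottom-left — a diagonal reflection.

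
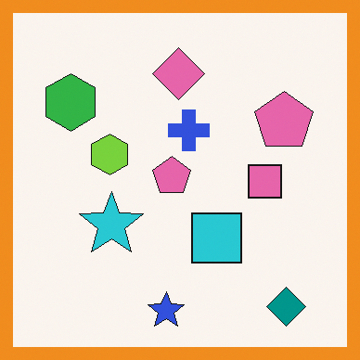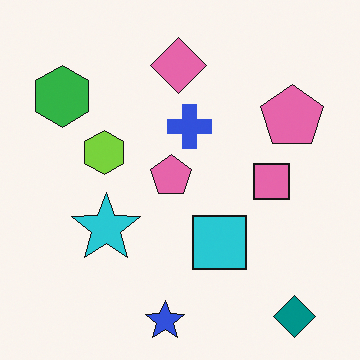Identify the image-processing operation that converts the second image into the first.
The image was framed with a orange border.

A solid orange frame runs around the edge of the first image, with the content slightly shrunk inside it.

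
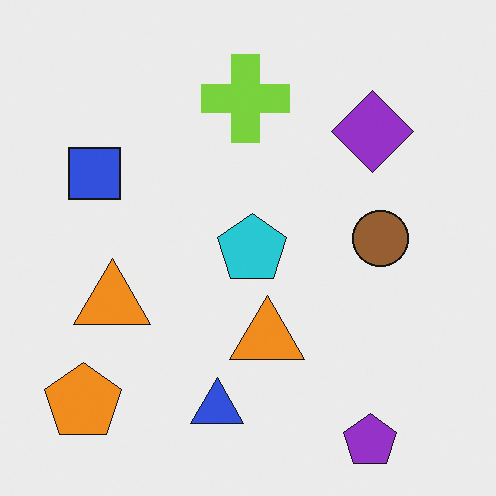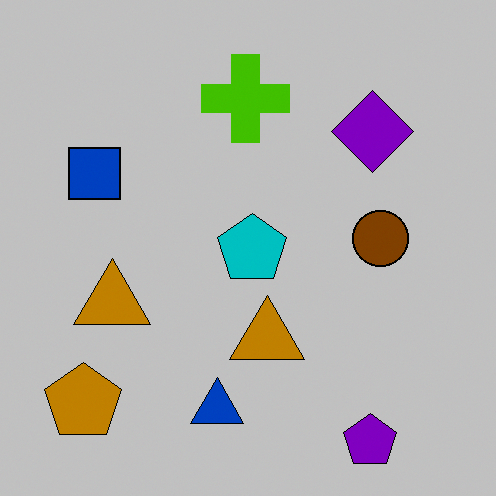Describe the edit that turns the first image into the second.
The image was aggressively posterized.

Each flat color has snapped to a coarser quantized level — most visibly, the near-white background has dropped to a flat grey.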